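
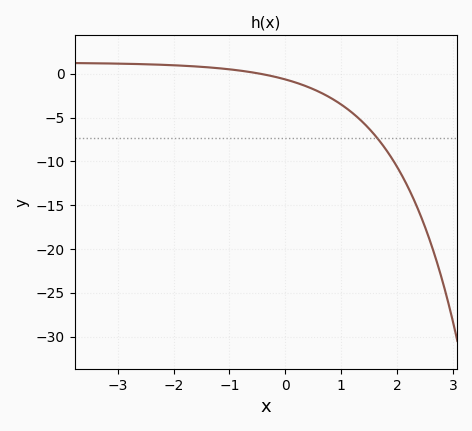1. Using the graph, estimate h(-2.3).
1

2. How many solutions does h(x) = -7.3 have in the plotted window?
1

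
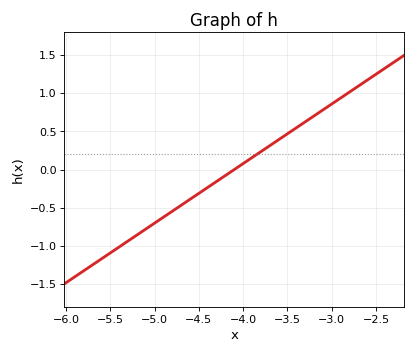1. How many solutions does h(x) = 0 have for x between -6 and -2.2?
1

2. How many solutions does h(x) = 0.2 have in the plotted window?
1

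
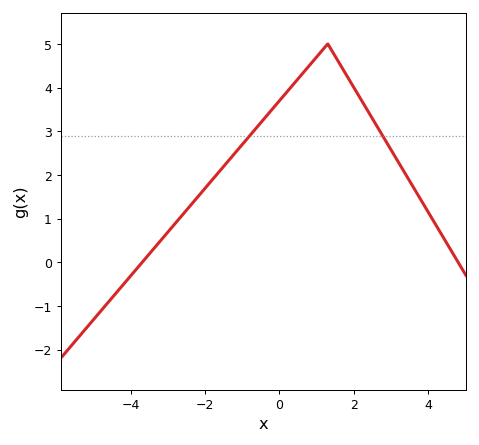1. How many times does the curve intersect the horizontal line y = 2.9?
2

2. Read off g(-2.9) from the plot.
0.8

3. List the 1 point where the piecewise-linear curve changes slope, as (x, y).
(1.3, 5)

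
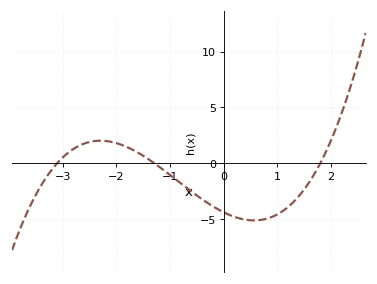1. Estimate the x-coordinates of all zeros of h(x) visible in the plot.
-3.1, -1.3, 1.8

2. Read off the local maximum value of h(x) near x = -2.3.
2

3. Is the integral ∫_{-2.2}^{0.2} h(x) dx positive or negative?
negative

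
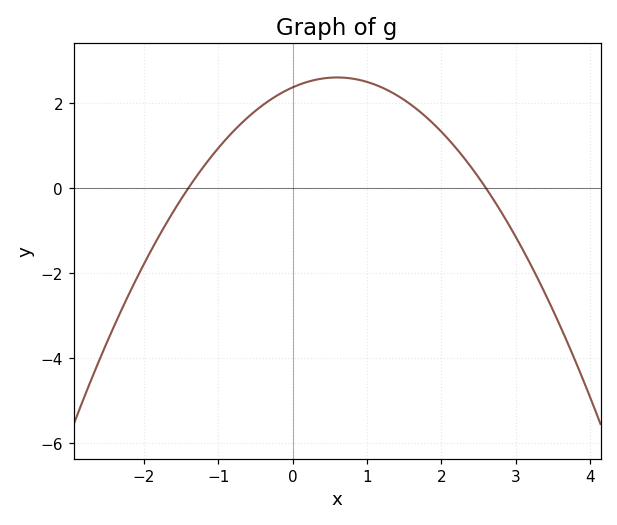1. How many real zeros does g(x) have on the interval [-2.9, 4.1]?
2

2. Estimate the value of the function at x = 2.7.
-0.267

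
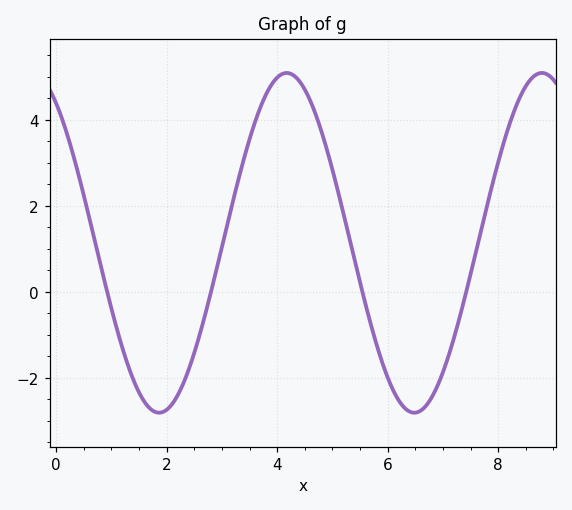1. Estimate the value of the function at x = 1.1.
-0.8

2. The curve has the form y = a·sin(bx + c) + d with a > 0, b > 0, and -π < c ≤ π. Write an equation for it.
y = 3.95sin(1.4x + 2.2) + 1.14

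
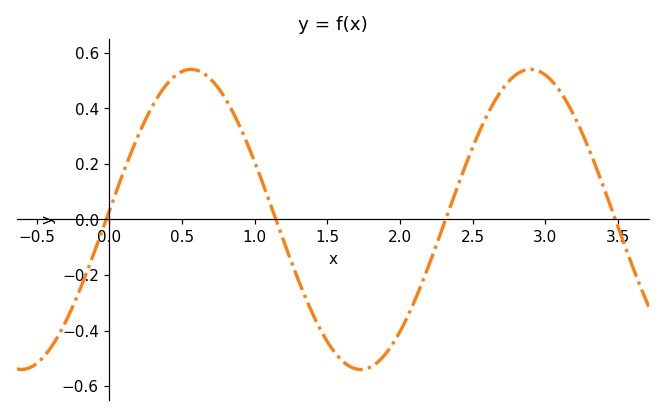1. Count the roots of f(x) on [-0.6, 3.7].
4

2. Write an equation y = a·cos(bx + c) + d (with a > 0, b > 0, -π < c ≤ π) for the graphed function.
y = 0.54cos(2.7x - 1.5) + 0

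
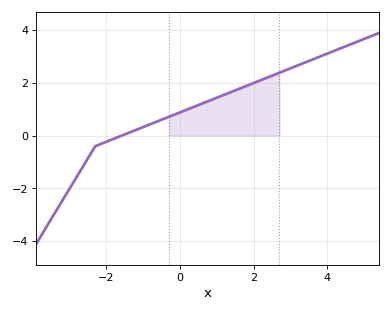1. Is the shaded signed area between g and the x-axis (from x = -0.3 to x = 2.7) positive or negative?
positive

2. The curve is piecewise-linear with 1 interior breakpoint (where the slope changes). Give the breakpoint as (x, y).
(-2.3, -0.4)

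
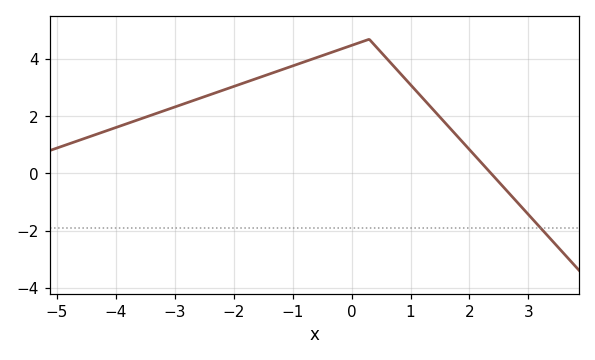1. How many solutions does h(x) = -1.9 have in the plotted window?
1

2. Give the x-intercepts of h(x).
2.4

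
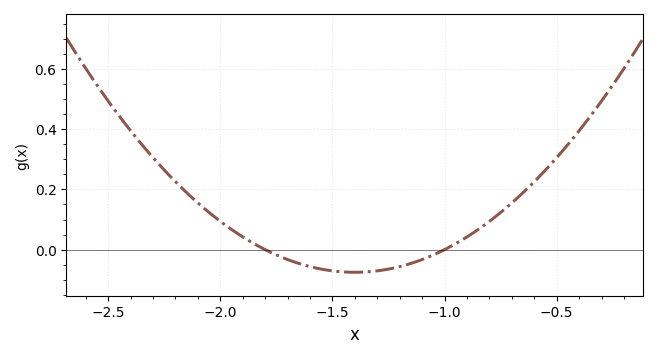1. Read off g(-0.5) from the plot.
0.305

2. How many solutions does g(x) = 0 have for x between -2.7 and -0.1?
2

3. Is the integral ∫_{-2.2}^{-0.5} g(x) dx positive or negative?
positive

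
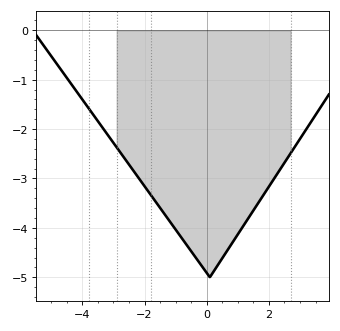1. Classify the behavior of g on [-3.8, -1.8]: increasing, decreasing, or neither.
decreasing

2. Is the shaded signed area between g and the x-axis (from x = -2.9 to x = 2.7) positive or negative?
negative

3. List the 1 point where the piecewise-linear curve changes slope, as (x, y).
(0.1, -5)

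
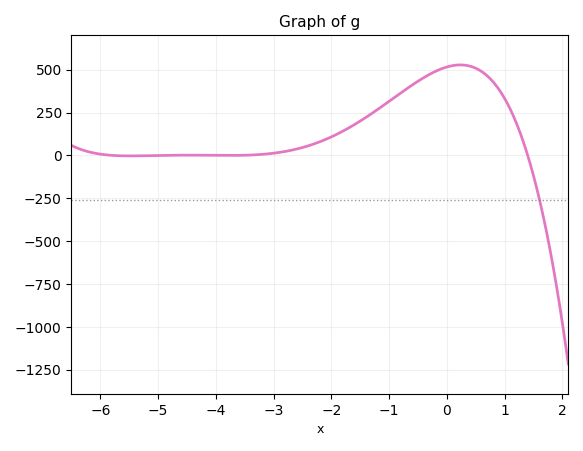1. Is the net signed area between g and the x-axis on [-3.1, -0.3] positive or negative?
positive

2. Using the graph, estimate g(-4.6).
1.17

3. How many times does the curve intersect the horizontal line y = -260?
1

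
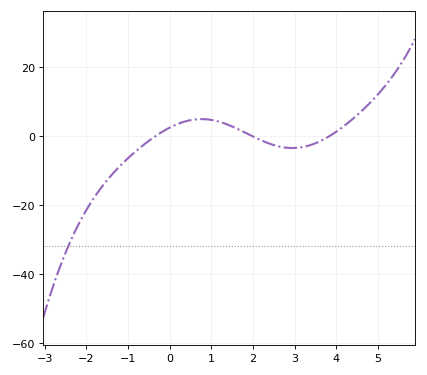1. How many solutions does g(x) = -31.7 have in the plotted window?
1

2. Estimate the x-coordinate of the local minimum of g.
2.94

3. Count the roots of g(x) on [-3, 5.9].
3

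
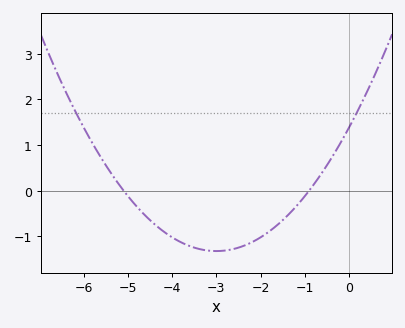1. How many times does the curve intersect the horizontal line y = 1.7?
2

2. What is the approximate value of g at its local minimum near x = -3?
-1.32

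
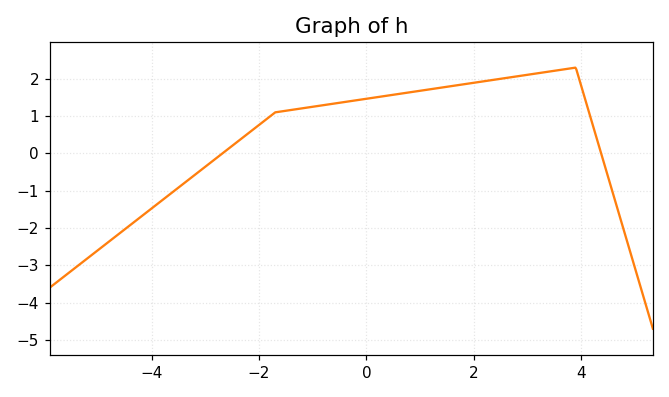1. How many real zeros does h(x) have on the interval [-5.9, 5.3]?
2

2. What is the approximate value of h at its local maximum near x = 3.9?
2.3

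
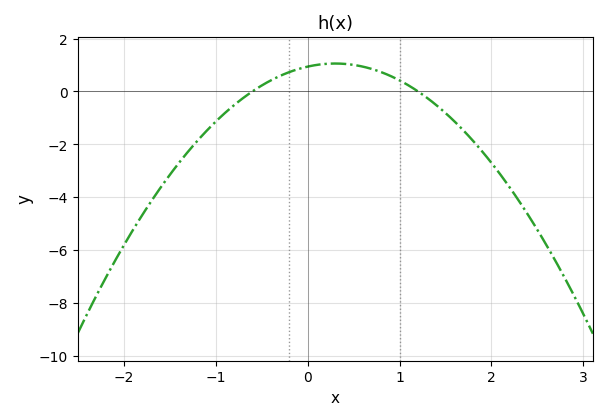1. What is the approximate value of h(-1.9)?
-5.2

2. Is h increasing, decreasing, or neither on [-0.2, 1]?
neither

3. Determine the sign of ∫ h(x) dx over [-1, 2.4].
negative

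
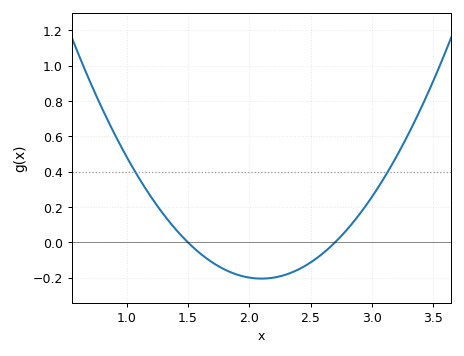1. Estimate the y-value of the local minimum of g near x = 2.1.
-0.205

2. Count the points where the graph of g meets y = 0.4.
2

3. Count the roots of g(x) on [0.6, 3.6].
2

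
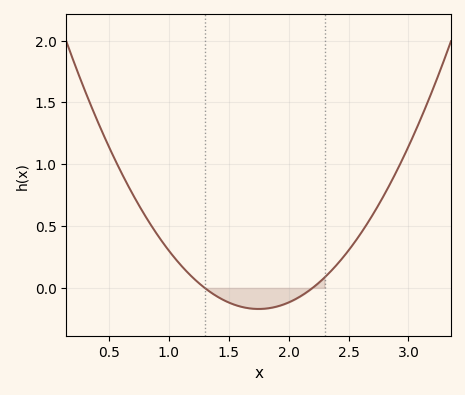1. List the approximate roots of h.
1.3, 2.2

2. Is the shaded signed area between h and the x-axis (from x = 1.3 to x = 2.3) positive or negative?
negative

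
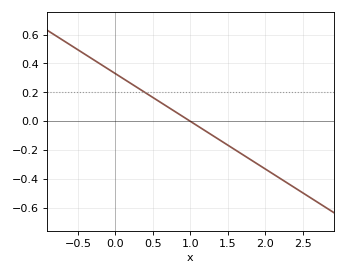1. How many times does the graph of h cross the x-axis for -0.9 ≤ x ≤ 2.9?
1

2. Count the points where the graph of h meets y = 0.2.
1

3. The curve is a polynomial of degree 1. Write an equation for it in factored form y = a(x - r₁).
y = -0.33(x - 1)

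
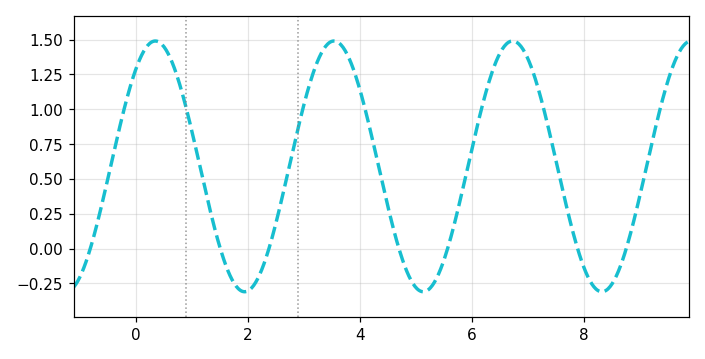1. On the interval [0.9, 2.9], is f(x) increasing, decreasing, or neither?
neither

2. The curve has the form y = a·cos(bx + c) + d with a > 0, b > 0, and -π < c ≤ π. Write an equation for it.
y = 0.9cos(2x - 0.68) + 0.59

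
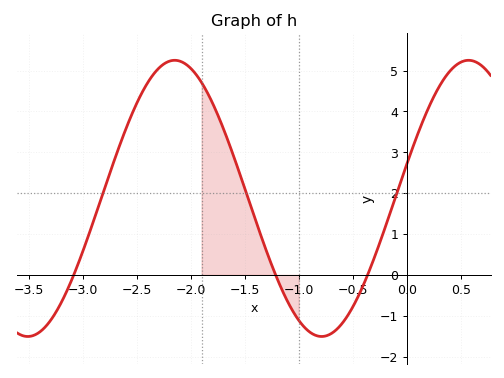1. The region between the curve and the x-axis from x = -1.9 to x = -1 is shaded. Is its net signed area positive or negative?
positive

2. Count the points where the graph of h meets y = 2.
3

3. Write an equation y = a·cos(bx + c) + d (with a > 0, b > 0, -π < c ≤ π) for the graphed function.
y = 3.38cos(2.31x - 1.32) + 1.87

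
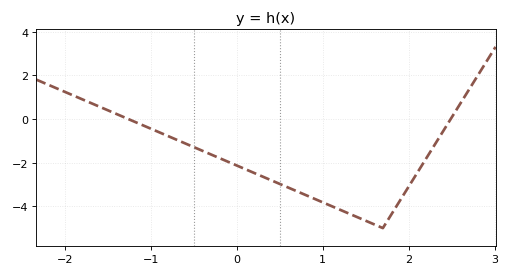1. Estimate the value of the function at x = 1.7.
-5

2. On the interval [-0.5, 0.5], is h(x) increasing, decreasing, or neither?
decreasing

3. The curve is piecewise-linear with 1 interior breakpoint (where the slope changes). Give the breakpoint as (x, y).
(1.7, -5)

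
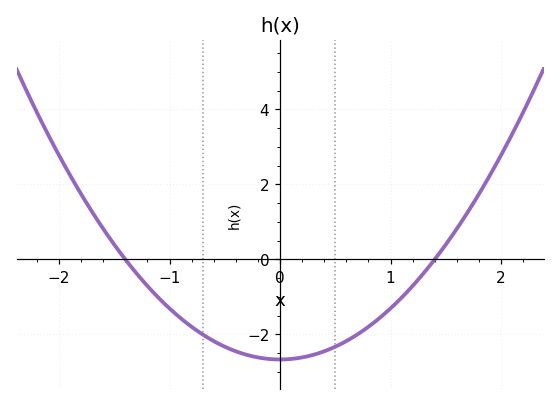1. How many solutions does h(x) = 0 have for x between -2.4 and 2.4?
2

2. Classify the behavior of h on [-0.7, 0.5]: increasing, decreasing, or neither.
neither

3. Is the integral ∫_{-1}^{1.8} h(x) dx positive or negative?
negative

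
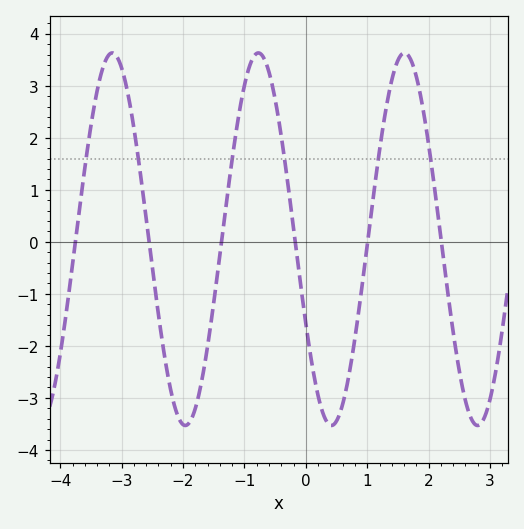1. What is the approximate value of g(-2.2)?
-2.9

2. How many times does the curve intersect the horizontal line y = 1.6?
6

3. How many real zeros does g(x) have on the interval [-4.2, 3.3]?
6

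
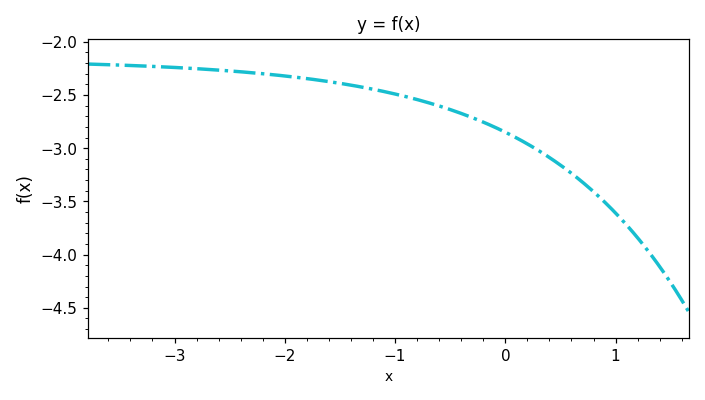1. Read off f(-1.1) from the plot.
-2.45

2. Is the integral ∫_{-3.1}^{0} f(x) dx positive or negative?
negative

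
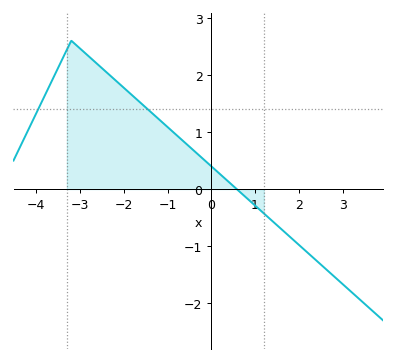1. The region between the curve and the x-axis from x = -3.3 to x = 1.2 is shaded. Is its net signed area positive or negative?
positive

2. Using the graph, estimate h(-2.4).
2.1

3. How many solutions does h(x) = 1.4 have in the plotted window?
2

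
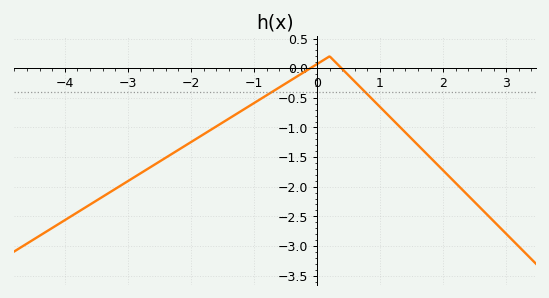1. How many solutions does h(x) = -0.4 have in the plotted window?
2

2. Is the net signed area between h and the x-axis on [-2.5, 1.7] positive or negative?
negative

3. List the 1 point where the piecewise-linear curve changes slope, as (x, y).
(0.2, 0.2)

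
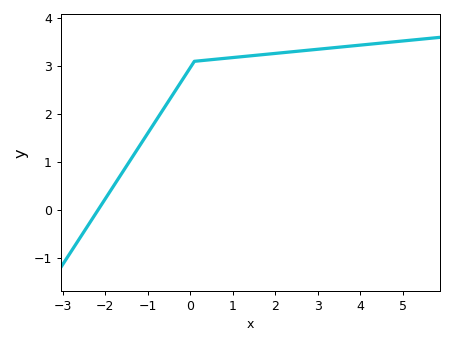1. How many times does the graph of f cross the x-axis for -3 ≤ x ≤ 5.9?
1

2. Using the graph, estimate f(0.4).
3.1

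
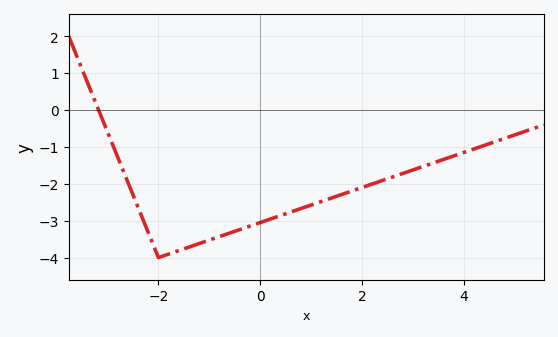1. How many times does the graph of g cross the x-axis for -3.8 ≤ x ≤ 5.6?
1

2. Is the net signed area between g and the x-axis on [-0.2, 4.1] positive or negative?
negative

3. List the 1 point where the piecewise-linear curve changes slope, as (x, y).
(-2, -4)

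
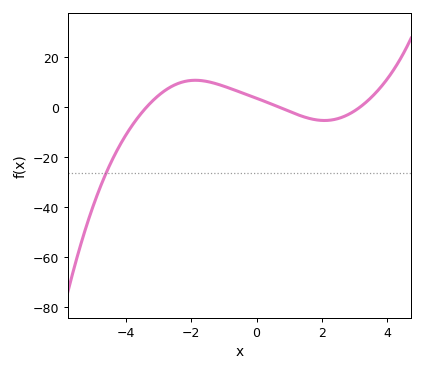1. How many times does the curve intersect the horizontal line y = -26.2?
1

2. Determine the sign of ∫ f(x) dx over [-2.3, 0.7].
positive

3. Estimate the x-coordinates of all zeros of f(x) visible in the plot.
-3.4, 0.6, 3.2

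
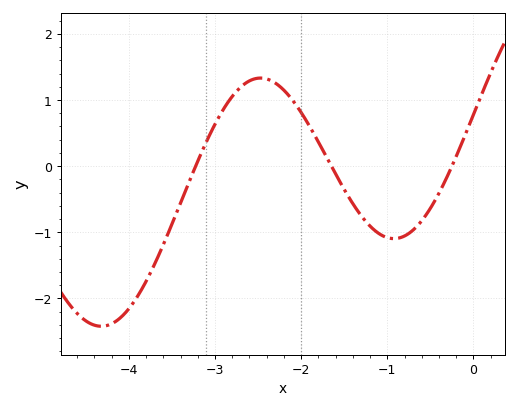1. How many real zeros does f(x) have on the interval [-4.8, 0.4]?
3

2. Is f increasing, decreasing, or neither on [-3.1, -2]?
neither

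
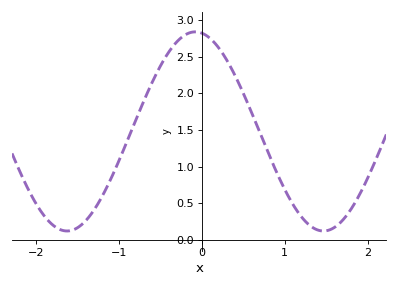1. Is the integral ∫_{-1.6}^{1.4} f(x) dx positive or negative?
positive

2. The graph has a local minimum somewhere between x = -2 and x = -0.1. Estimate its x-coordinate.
-1.63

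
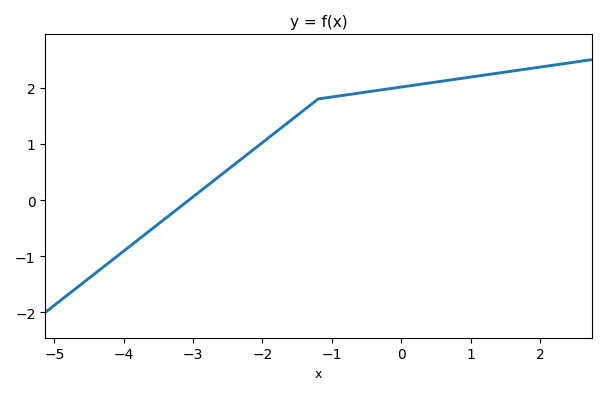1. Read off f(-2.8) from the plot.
0.3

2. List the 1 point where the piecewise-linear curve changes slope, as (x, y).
(-1.2, 1.8)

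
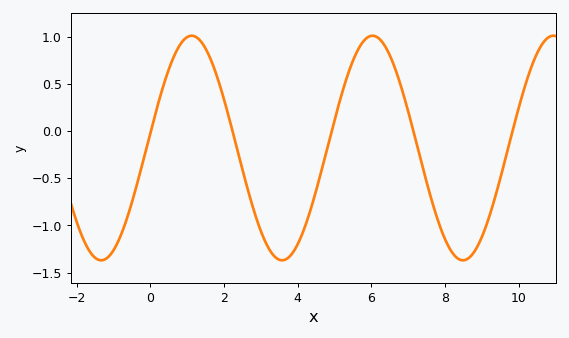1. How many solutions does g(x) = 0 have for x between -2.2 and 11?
5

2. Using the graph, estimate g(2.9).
-0.95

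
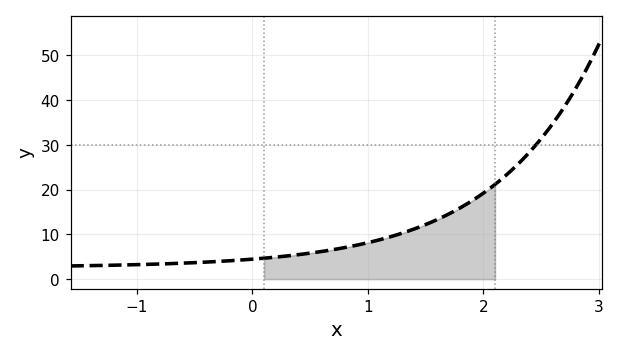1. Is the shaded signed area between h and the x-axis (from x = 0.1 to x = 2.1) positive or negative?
positive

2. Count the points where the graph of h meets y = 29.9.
1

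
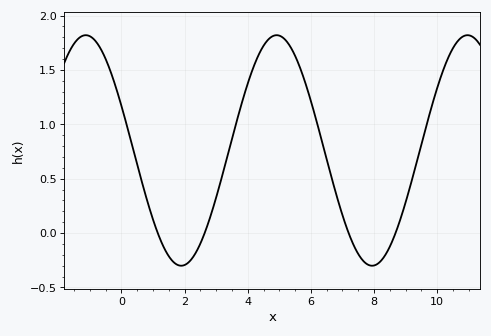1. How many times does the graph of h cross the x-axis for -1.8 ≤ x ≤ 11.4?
4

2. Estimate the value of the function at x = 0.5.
0.633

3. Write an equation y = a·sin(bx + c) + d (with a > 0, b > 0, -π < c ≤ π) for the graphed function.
y = 1.06sin(1.04x + 2.74) + 0.76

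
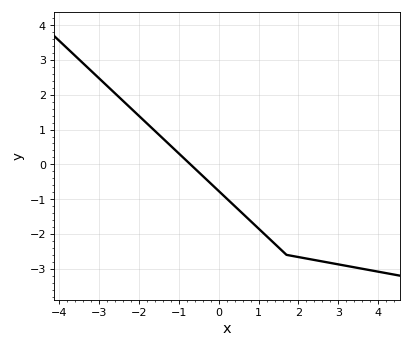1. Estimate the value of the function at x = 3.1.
-2.89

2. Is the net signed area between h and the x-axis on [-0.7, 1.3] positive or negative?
negative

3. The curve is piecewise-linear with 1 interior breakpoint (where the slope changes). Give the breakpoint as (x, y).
(1.7, -2.6)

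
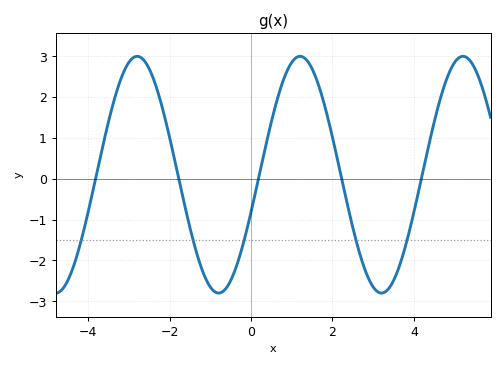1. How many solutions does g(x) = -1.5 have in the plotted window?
5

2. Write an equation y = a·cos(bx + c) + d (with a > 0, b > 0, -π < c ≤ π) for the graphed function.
y = 2.9cos(1.6x - 1.9) + 0.1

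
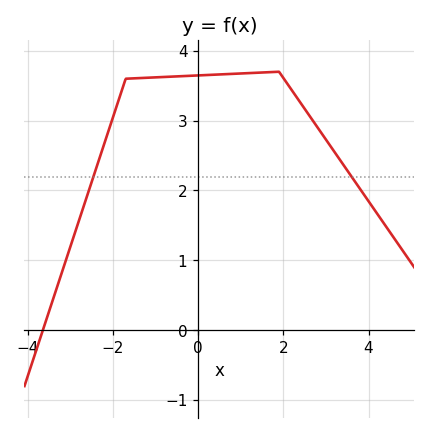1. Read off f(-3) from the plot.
1.2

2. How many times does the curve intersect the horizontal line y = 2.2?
2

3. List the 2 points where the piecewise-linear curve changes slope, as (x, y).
(-1.7, 3.6); (1.9, 3.7)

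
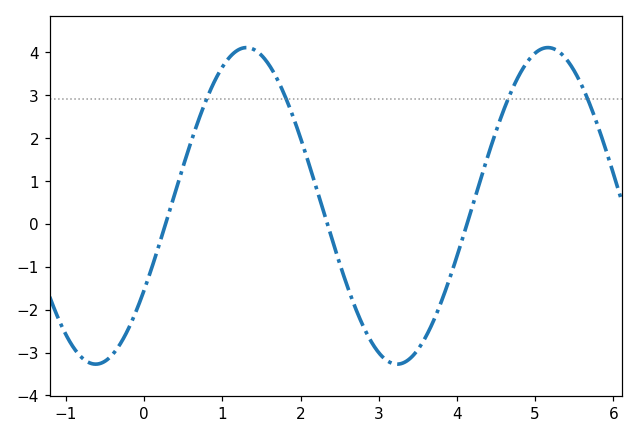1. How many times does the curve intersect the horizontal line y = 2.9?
4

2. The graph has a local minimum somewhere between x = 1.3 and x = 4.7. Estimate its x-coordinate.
3.24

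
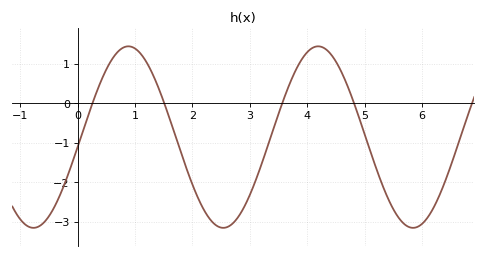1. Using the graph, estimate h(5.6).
-2.91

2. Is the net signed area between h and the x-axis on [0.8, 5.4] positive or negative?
negative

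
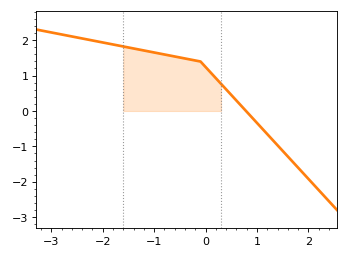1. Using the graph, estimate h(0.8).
0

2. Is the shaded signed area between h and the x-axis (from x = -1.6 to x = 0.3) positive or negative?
positive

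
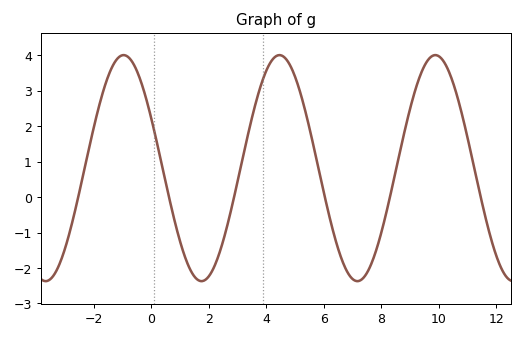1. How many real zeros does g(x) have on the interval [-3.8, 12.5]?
6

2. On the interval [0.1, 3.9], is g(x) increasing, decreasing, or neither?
neither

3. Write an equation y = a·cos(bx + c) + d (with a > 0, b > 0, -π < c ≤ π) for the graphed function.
y = 3.19cos(1.16x + 1.11) + 0.82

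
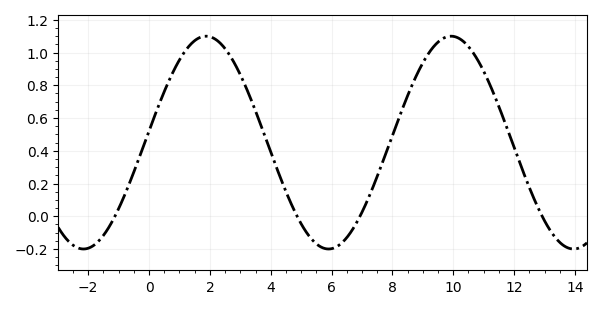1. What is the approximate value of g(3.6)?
0.594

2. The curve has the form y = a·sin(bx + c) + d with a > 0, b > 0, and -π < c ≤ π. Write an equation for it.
y = 0.65sin(0.78x + 0.11) + 0.45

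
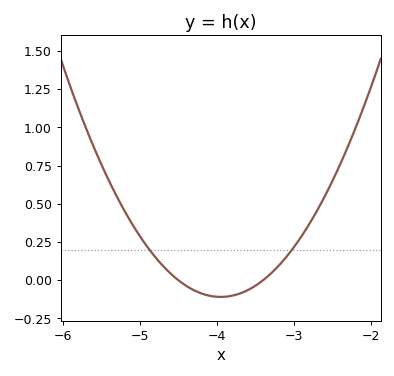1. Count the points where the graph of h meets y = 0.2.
2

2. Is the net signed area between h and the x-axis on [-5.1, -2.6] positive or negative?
positive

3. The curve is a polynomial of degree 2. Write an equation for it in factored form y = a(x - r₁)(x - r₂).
y = 0.36(x + 4.5)(x + 3.4)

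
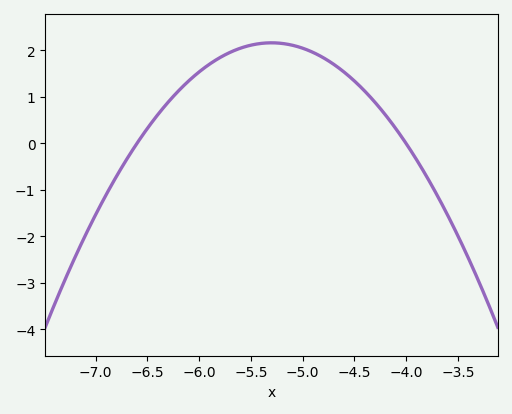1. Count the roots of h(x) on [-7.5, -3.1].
2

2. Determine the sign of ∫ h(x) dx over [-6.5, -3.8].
positive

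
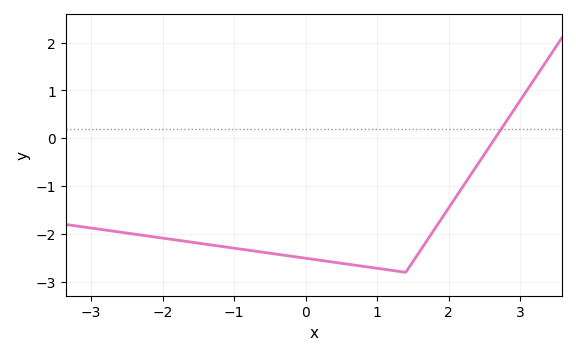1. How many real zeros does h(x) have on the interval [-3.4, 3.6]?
1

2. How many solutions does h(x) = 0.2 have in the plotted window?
1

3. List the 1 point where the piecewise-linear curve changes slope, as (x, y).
(1.4, -2.8)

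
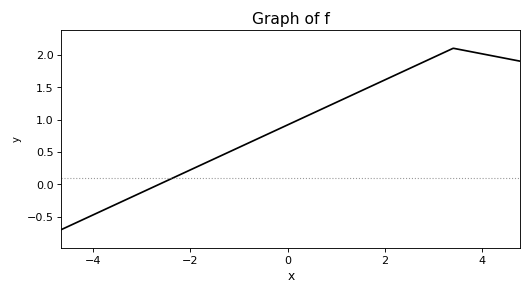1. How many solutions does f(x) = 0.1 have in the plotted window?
1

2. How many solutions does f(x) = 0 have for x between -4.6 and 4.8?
1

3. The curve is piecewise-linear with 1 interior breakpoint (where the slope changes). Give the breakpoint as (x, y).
(3.4, 2.1)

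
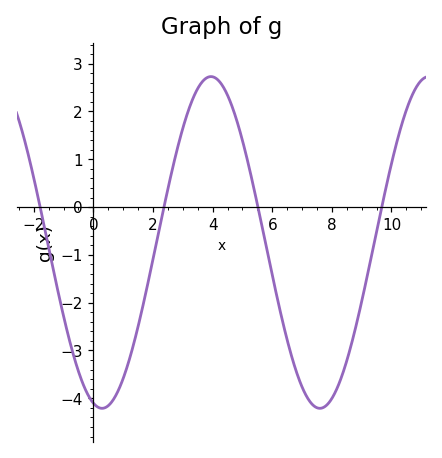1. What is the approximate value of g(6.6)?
-3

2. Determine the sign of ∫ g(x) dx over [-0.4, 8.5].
negative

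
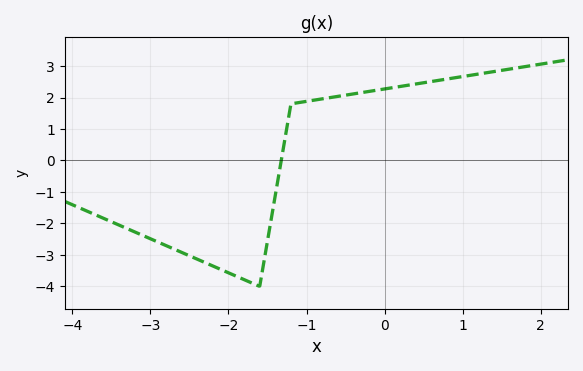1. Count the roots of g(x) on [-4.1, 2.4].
1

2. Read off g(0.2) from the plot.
2.4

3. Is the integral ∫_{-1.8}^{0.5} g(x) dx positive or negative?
positive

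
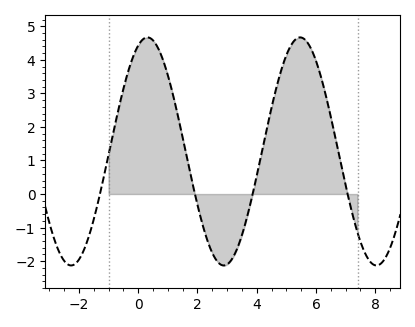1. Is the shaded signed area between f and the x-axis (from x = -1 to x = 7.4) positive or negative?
positive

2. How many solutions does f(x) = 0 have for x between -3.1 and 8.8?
4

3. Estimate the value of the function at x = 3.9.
0.1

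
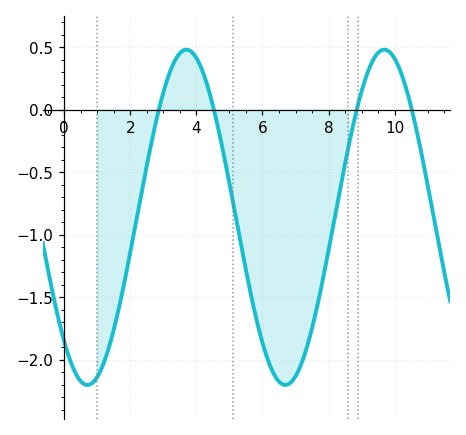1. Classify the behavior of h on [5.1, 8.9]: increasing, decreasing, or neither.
neither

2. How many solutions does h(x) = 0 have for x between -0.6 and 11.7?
4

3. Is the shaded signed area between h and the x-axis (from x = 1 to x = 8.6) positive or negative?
negative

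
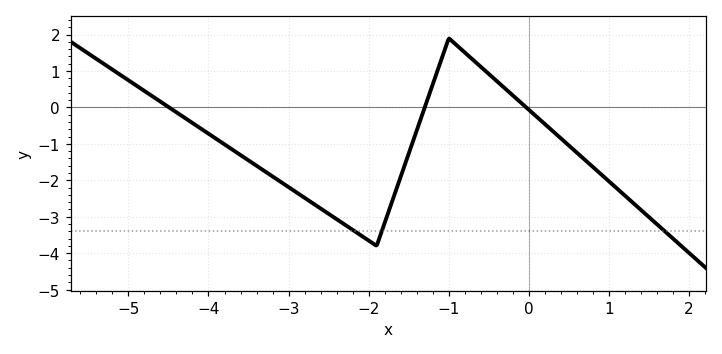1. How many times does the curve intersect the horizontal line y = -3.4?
3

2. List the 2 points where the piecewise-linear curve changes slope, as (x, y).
(-1.9, -3.8); (-1, 1.9)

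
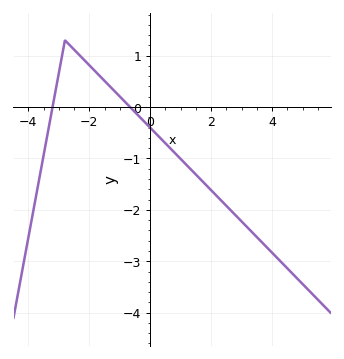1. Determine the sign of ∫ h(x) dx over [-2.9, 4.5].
negative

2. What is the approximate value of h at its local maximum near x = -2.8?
1.3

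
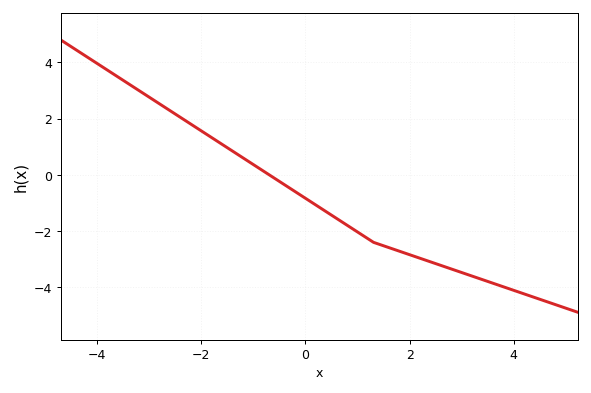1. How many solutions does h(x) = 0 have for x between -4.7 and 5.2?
1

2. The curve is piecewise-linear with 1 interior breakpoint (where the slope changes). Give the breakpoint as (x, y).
(1.3, -2.4)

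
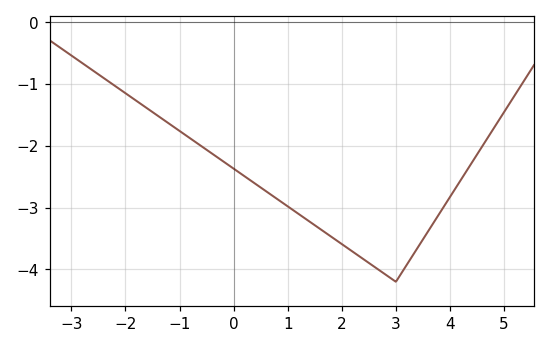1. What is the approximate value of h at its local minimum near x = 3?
-4.2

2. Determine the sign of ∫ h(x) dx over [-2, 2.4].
negative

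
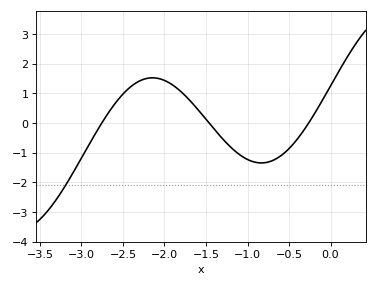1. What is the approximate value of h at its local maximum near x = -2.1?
1.52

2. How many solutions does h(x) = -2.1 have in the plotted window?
1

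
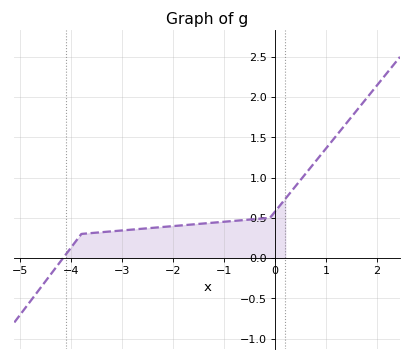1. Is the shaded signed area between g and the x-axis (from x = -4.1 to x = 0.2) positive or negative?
positive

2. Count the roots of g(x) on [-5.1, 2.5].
1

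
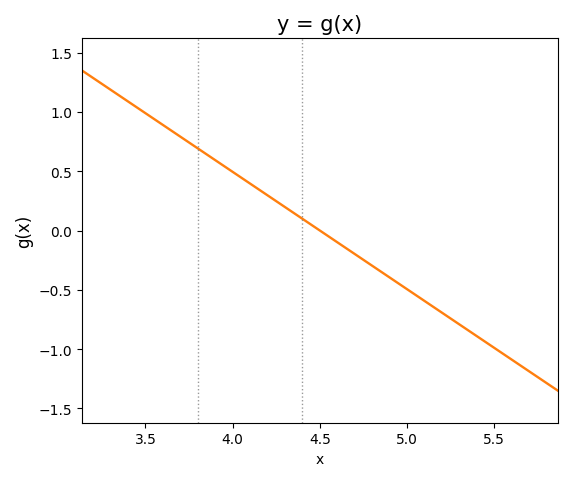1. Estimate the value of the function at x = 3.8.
0.693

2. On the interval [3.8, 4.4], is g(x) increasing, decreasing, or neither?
decreasing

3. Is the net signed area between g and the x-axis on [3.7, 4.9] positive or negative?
positive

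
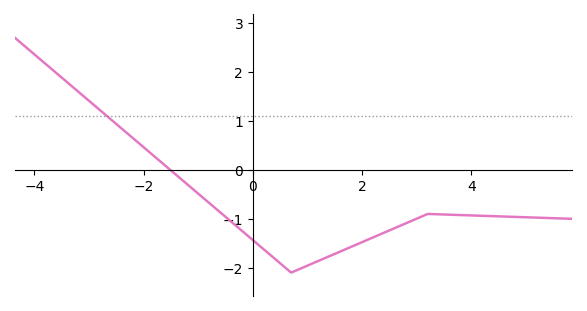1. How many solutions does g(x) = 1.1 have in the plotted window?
1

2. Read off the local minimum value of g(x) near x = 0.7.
-2.1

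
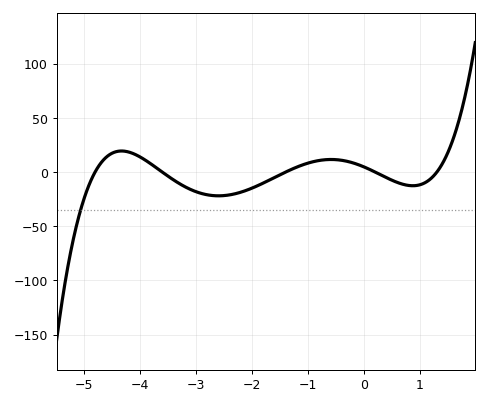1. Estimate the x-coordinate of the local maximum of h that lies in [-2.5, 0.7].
-0.588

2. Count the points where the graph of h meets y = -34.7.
1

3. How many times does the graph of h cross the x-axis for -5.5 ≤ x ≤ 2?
5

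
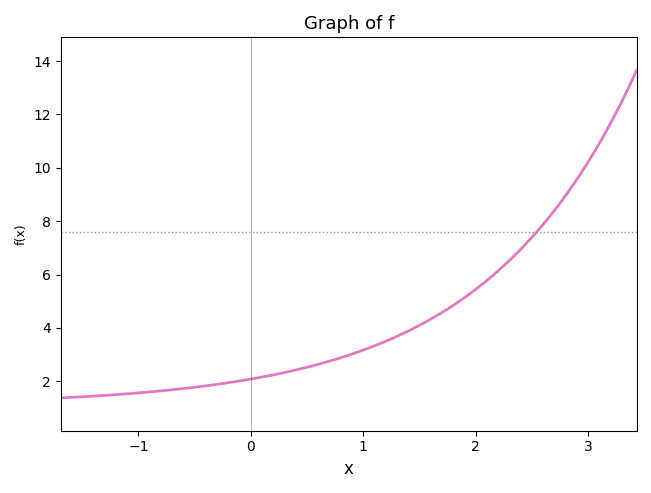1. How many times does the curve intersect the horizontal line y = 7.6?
1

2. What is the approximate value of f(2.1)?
5.77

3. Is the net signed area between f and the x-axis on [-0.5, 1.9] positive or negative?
positive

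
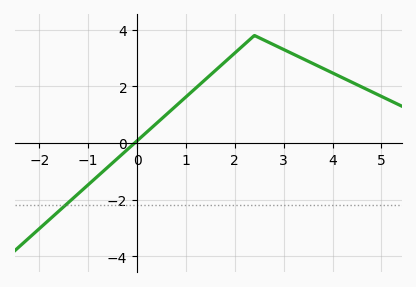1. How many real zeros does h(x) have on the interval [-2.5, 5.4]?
1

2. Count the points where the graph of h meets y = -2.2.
1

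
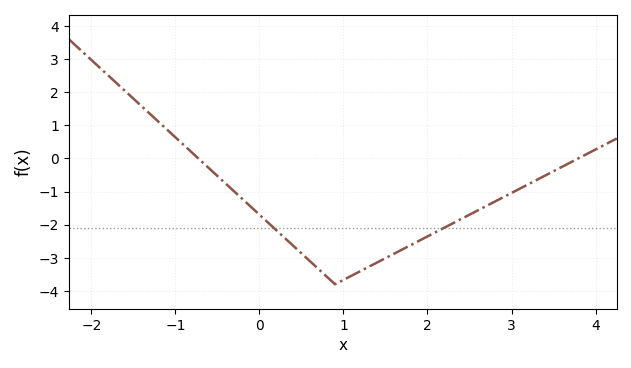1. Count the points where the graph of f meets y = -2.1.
2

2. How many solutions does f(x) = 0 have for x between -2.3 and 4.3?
2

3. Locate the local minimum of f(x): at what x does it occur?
0.9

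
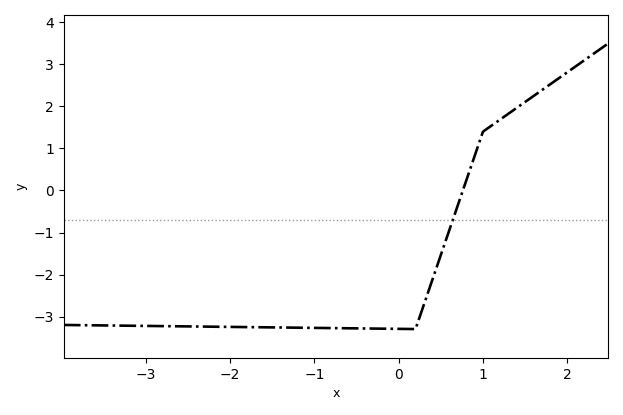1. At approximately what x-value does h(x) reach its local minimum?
0.2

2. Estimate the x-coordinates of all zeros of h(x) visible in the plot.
0.762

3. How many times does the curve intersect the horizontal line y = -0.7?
1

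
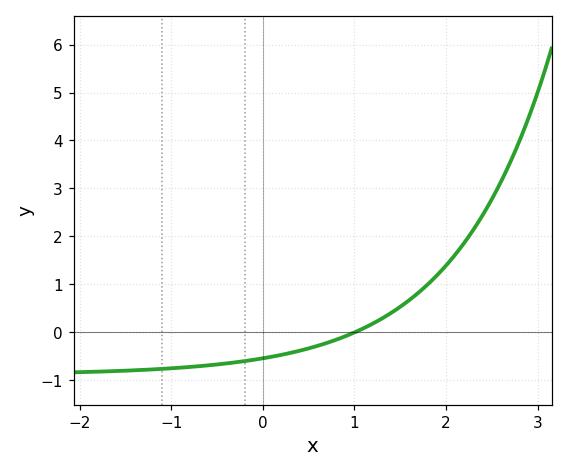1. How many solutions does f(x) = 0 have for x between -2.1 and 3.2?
1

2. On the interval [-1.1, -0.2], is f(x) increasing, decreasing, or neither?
increasing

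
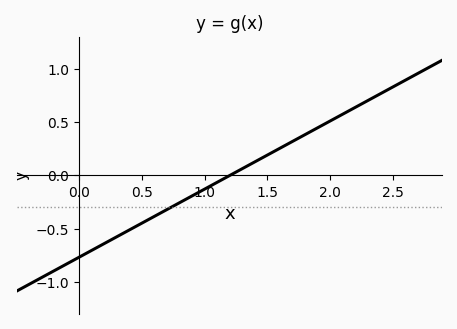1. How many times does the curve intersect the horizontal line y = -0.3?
1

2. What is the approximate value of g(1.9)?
0.45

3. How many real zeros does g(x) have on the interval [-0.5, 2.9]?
1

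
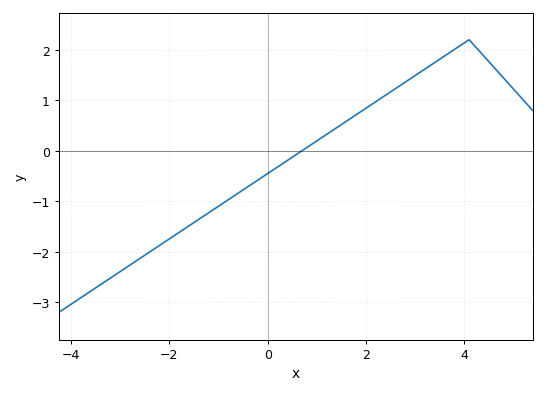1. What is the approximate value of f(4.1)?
2.2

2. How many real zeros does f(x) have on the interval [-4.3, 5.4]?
1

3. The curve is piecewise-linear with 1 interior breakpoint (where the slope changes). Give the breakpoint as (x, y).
(4.1, 2.2)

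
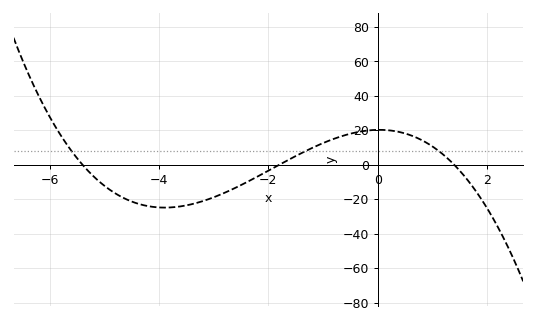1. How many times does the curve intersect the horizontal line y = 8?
3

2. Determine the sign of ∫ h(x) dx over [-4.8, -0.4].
negative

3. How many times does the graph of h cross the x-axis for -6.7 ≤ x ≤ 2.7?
3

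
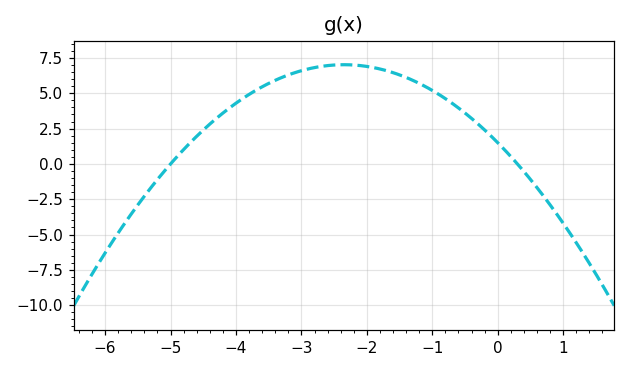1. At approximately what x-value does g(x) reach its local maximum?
-2.4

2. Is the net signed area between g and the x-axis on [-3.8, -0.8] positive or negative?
positive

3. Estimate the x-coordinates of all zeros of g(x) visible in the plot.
-5, 0.4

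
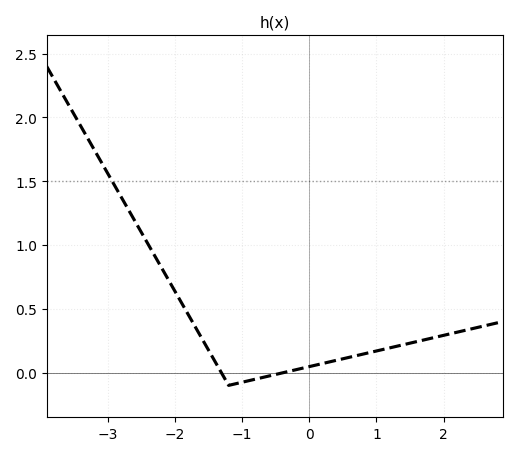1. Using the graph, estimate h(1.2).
0.194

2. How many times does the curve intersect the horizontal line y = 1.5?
1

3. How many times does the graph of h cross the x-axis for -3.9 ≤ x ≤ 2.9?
2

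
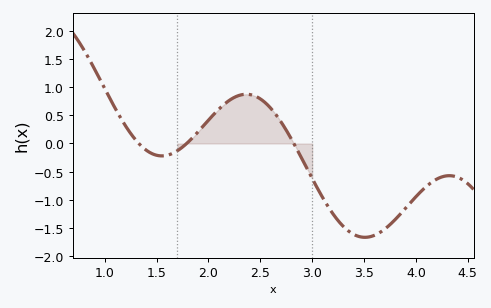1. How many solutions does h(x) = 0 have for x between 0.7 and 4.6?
3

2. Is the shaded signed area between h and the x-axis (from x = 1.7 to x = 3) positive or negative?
positive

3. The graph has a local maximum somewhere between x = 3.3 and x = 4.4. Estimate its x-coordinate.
4.32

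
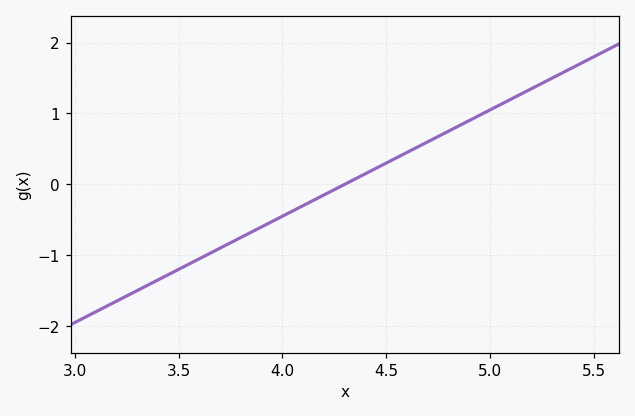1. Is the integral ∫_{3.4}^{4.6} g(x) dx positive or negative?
negative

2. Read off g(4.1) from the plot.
-0.3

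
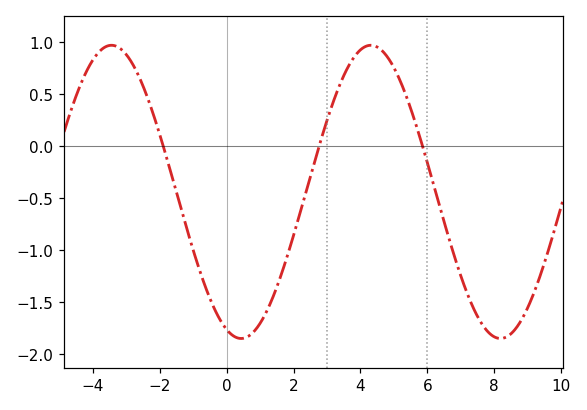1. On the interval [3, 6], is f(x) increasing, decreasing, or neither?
neither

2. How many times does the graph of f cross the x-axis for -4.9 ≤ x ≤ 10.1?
3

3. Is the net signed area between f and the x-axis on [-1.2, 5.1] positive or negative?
negative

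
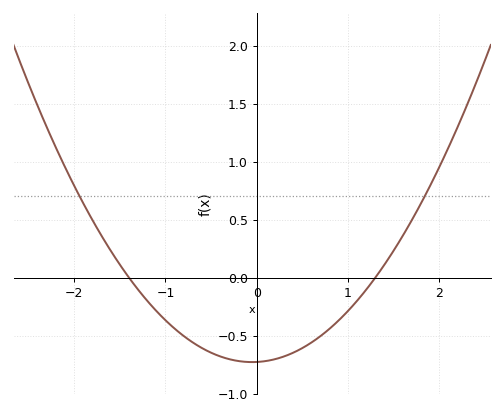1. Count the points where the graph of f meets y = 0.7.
2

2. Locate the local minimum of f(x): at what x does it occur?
0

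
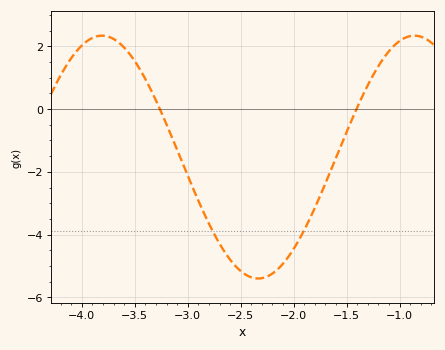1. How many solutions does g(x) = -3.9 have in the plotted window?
2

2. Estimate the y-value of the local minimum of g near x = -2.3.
-5.4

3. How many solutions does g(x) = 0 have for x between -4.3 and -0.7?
2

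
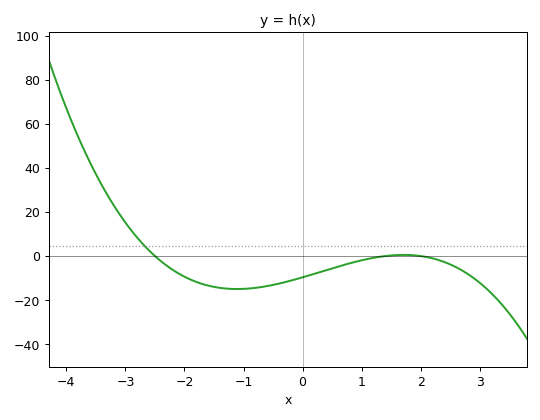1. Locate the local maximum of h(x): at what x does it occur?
1.71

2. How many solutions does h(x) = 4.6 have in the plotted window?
1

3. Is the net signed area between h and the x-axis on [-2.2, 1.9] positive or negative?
negative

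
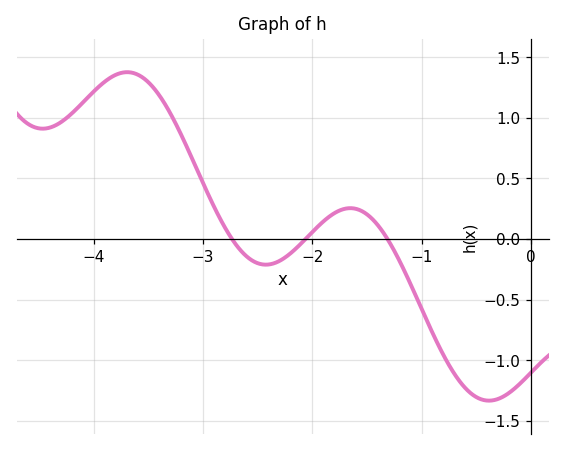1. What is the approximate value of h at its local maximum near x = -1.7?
0.25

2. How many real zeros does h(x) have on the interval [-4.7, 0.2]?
3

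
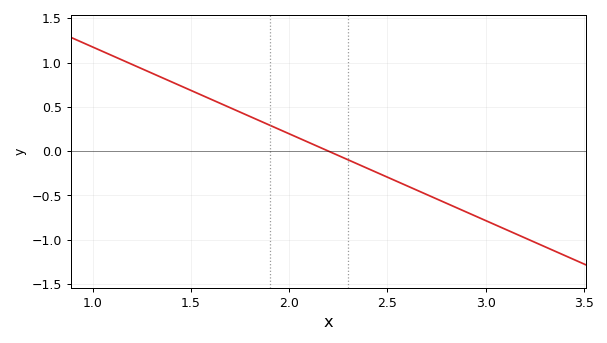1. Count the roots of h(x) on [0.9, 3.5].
1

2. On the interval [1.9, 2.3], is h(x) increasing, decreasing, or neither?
decreasing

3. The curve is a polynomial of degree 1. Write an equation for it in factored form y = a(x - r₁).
y = -0.98(x - 2.2)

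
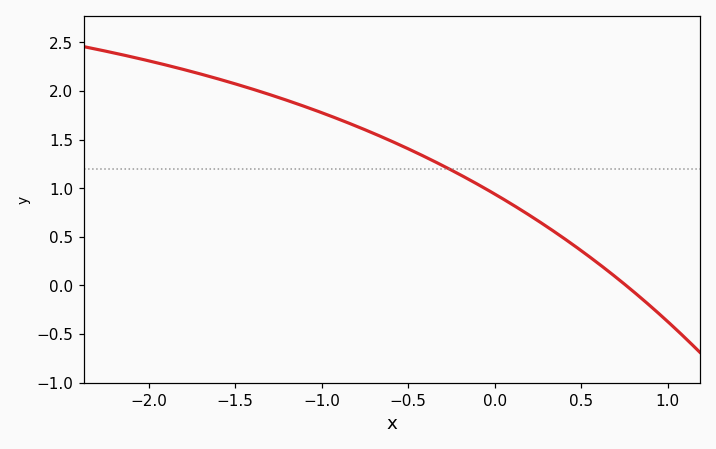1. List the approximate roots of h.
0.75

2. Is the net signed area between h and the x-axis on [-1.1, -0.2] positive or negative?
positive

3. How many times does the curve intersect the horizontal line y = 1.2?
1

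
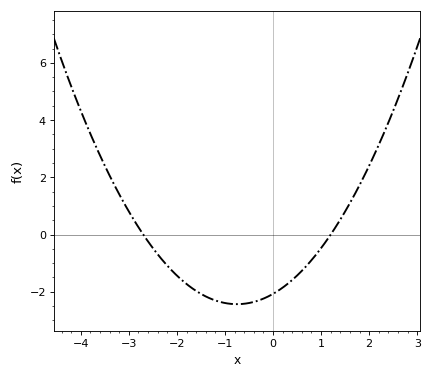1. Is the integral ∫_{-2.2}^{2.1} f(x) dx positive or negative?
negative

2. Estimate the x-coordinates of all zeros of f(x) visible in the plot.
-2.8, 1.2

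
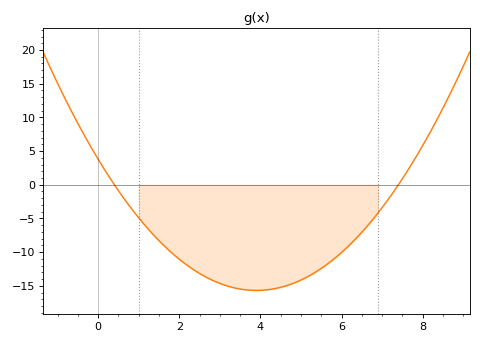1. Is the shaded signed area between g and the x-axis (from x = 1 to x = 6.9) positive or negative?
negative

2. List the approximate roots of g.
0.4, 7.4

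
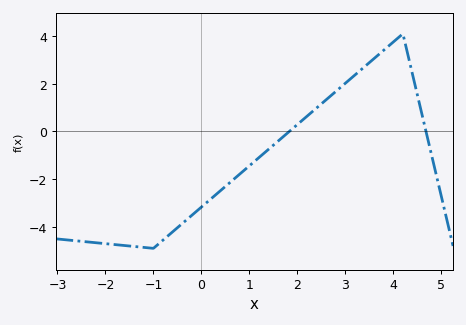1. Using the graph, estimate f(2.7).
1.6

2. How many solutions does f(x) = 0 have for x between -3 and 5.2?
2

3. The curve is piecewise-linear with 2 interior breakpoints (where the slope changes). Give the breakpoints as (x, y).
(-1, -4.9); (4.2, 4.1)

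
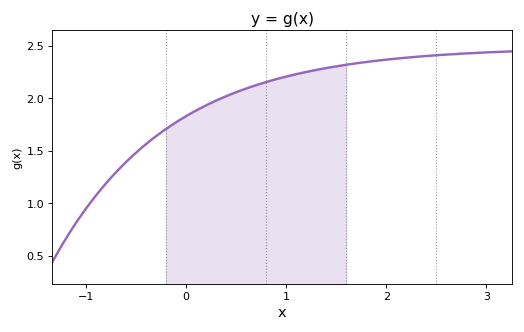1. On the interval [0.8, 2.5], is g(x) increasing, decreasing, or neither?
increasing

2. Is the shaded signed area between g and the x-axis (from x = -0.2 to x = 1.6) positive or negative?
positive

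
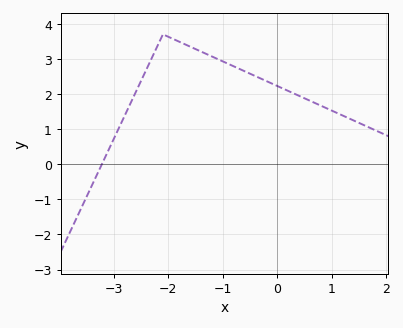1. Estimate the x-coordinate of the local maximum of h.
-2.1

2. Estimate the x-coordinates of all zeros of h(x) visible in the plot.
-3.2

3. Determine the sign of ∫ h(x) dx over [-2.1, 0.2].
positive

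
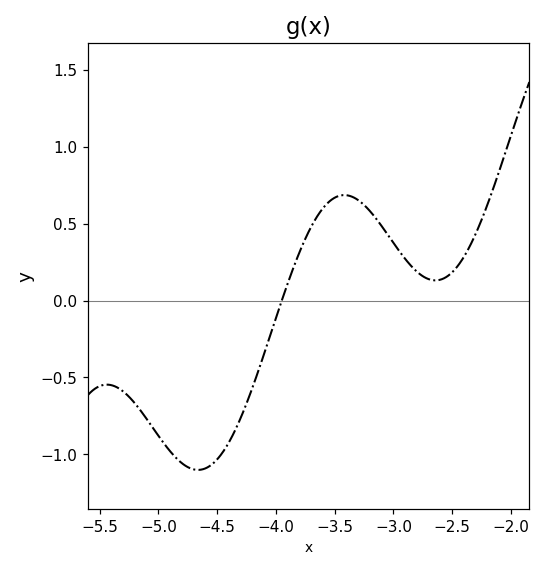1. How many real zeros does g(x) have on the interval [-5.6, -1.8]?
1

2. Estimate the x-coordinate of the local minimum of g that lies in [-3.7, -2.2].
-2.6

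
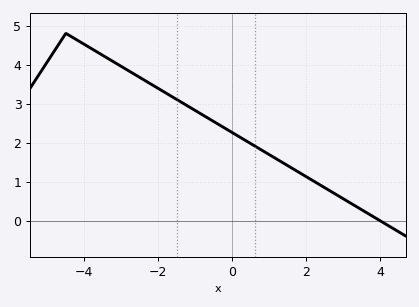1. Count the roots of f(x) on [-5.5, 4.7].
1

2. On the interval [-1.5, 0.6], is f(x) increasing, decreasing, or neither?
decreasing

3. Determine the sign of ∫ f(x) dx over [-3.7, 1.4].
positive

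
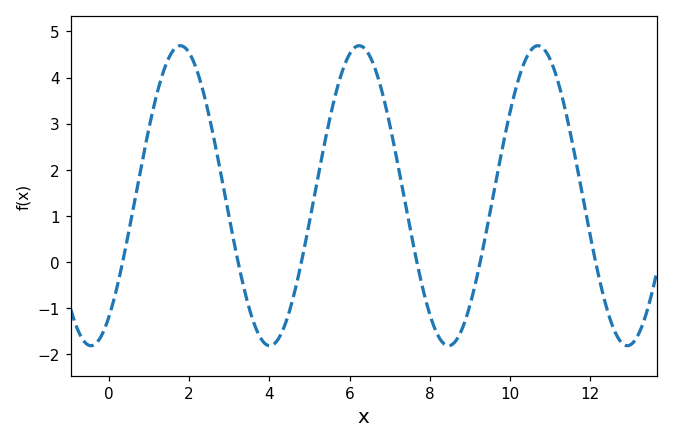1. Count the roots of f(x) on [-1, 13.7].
6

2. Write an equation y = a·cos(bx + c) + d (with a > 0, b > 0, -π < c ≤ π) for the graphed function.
y = 3.25cos(1.41x - 2.51) + 1.44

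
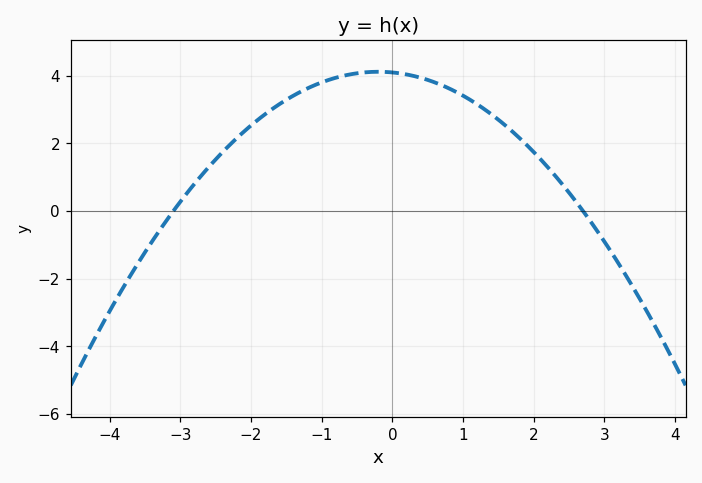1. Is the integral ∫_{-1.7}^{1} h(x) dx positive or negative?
positive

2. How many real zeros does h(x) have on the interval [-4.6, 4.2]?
2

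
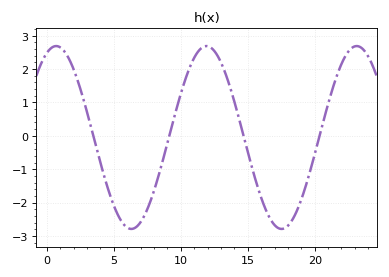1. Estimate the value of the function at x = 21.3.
1.4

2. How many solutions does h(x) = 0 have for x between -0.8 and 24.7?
4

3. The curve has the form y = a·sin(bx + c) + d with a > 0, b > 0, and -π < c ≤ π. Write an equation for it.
y = 2.74sin(0.56x + 1.2) - 0.05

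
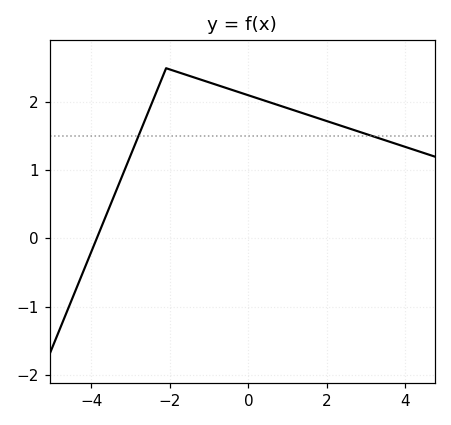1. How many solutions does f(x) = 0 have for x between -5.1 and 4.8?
1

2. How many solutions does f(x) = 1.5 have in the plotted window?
2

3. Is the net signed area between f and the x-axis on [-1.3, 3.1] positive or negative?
positive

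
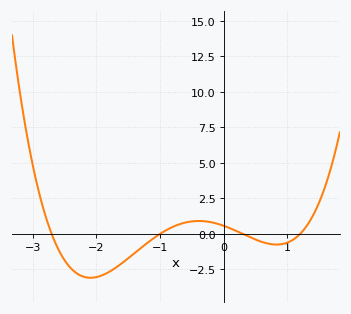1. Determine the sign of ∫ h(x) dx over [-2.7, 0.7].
negative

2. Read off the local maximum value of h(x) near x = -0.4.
1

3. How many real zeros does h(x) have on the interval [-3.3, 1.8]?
4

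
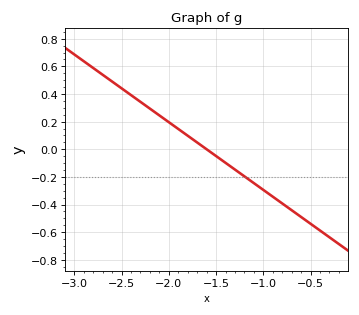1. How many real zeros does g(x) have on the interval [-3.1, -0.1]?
1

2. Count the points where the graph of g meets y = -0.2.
1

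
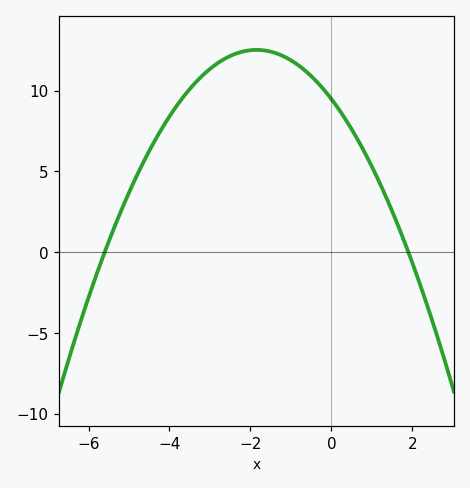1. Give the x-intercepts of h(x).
-5.6, 2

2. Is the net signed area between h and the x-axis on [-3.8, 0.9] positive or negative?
positive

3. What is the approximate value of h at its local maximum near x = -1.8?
12.5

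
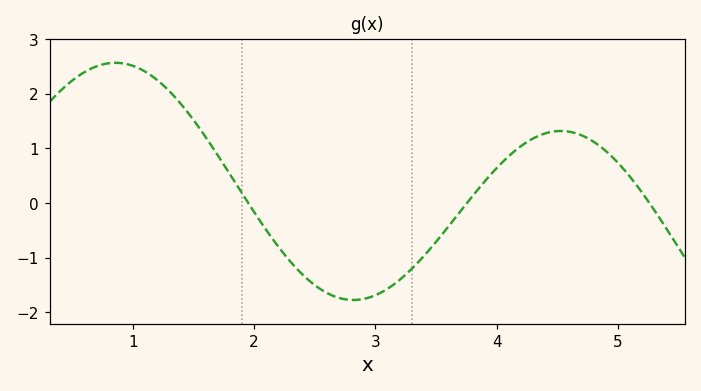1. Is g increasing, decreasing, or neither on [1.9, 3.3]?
neither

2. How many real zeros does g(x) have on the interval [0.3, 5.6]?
3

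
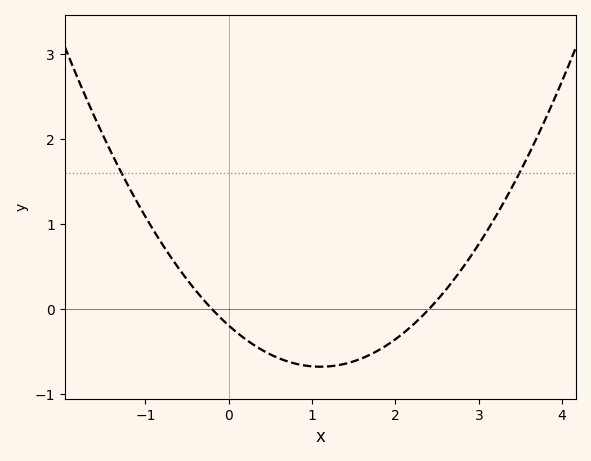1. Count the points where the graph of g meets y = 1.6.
2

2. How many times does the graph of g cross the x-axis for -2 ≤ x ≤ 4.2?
2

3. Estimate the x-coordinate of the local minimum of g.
1.1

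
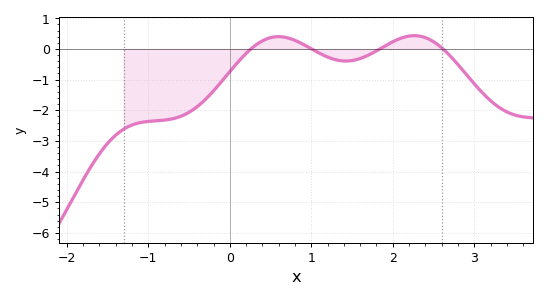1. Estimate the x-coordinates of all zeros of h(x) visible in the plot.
0.3, 1, 1.8, 2.6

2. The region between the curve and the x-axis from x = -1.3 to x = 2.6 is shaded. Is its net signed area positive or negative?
negative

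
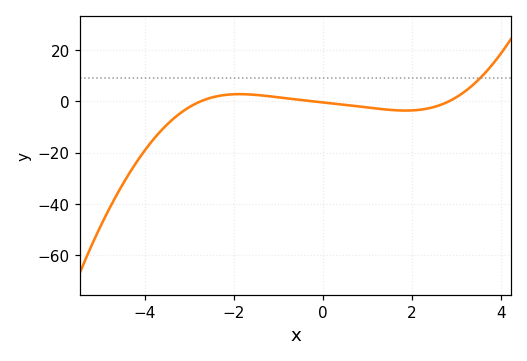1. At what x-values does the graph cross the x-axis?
-2.8, -0.2, 2.8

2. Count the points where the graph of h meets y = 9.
1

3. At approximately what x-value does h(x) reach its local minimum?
1.8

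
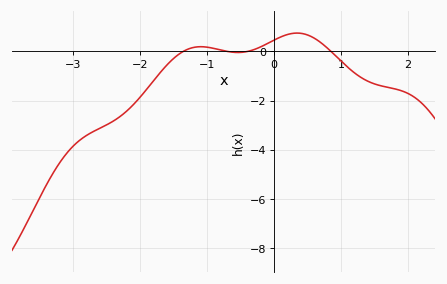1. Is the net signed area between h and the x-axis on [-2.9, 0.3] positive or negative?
negative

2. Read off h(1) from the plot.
-0.4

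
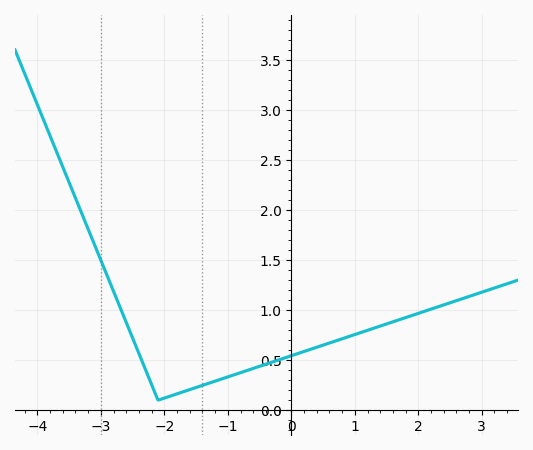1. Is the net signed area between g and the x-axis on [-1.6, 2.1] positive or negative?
positive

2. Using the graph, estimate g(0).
0.544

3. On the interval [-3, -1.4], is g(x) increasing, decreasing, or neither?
neither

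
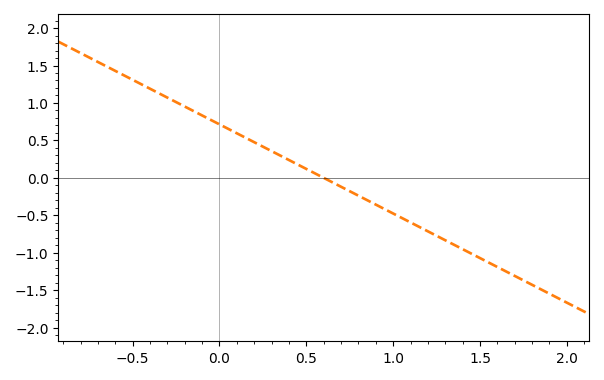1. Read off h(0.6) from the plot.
0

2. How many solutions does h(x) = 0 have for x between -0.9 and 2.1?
1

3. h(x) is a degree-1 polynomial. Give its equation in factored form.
y = -1.19(x - 0.6)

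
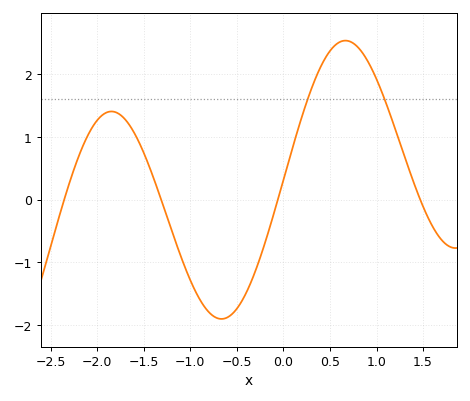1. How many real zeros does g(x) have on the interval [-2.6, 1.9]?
4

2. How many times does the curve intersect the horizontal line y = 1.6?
2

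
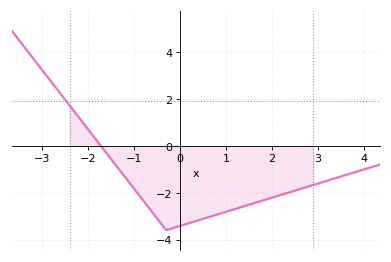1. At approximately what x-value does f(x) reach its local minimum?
-0.2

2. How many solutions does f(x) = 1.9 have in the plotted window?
1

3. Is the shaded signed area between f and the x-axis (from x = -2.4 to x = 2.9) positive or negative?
negative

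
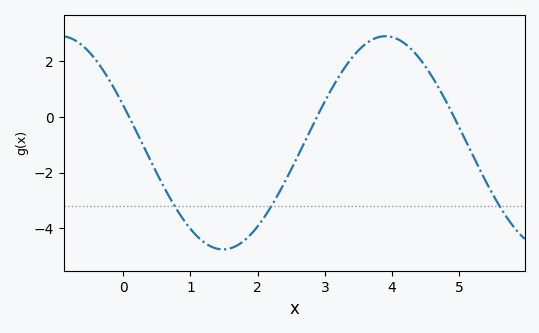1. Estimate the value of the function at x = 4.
2.87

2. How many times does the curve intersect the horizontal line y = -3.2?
3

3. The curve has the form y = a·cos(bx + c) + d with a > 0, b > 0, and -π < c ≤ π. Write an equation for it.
y = 3.83cos(1.3x + 1.21) - 0.93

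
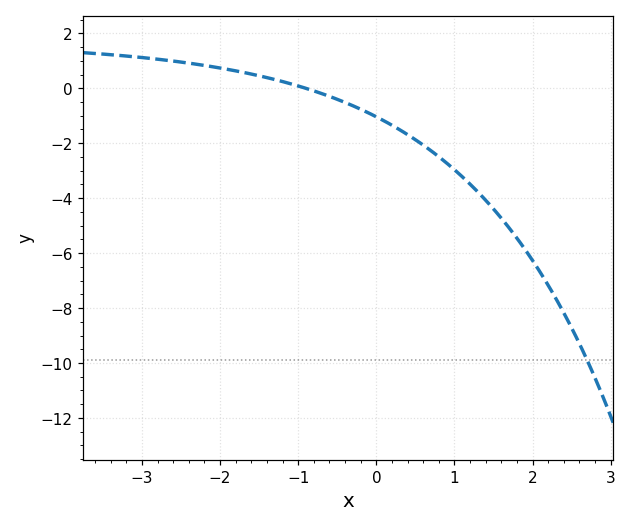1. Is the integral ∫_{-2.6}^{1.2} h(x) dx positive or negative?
negative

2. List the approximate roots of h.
-0.905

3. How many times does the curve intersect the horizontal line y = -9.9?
1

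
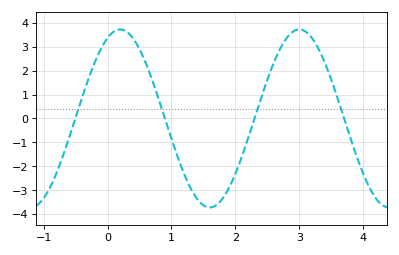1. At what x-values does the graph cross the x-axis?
-0.505, 0.897, 2.3, 3.7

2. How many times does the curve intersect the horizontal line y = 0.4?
4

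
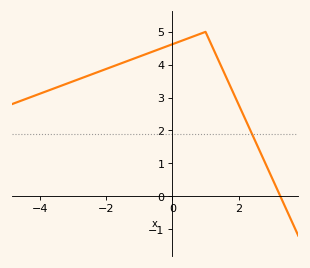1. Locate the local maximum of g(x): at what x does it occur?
1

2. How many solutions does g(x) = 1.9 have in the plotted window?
1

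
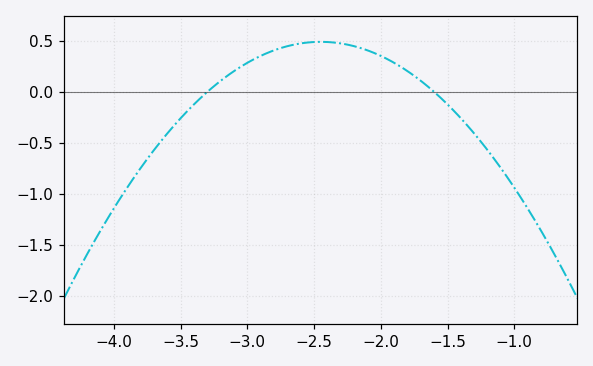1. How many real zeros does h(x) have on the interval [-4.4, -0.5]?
2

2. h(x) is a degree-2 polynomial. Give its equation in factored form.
y = -0.68(x + 3.3)(x + 1.6)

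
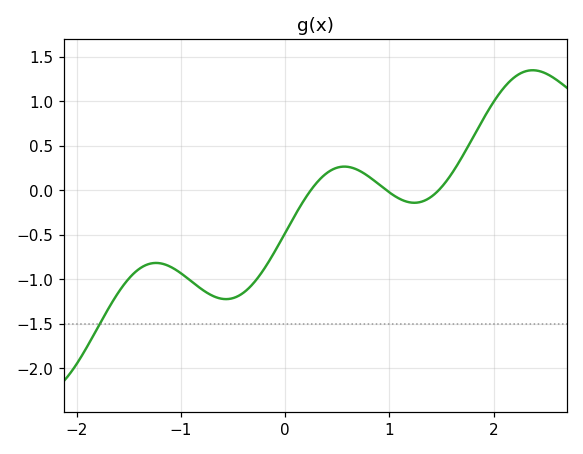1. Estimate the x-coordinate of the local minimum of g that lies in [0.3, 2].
1.24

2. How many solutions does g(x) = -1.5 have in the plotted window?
1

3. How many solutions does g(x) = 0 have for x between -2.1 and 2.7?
3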